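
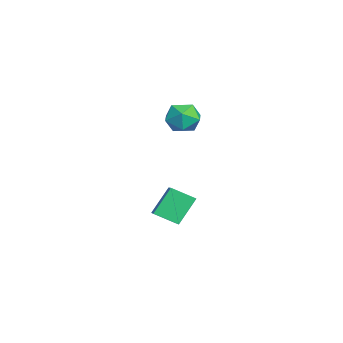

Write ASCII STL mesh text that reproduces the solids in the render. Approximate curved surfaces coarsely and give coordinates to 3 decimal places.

solid 
facet normal 0.101 0.946 -0.307
outer loop
vertex 0.065 -0.342 2.192
vertex -0.573 -0.003 3.027
vertex 0.521 -0.076 3.162
endloop
endfacet
facet normal 0.679 0.561 -0.473
outer loop
vertex 0.065 -0.342 2.192
vertex 0.521 -0.076 3.162
vertex 0.873 -0.966 2.612
endloop
endfacet
facet normal 0.471 0.015 -0.882
outer loop
vertex 0.065 -0.342 2.192
vertex 0.873 -0.966 2.612
vertex -0.002 -1.443 2.137
endloop
endfacet
facet normal -0.237 0.063 -0.970
outer loop
vertex 0.065 -0.342 2.192
vertex -0.002 -1.443 2.137
vertex -0.896 -0.848 2.394
endloop
endfacet
facet normal -0.465 0.638 -0.614
outer loop
vertex 0.065 -0.342 2.192
vertex -0.896 -0.848 2.394
vertex -0.573 -0.003 3.027
endloop
endfacet
facet normal 0.947 0.294 0.131
outer loop
vertex 0.873 -0.966 2.612
vertex 0.521 -0.076 3.162
vertex 0.736 -1.012 3.706
endloop
endfacet
facet normal 0.012 0.916 0.400
outer loop
vertex 0.521 -0.076 3.162
vertex -0.573 -0.003 3.027
vertex -0.158 -0.417 3.963
endloop
endfacet
facet normal -0.904 0.417 -0.096
outer loop
vertex -0.573 -0.003 3.027
vertex -0.896 -0.848 2.394
vertex -1.033 -0.894 3.488
endloop
endfacet
facet normal -0.535 -0.513 -0.672
outer loop
vertex -0.896 -0.848 2.394
vertex -0.002 -1.443 2.137
vertex -0.681 -1.784 2.938
endloop
endfacet
facet normal 0.609 -0.589 -0.531
outer loop
vertex -0.002 -1.443 2.137
vertex 0.873 -0.966 2.612
vertex 0.413 -1.857 3.073
endloop
endfacet
facet normal 0.237 -0.063 0.970
outer loop
vertex -0.225 -1.518 3.908
vertex 0.736 -1.012 3.706
vertex -0.158 -0.417 3.963
endloop
endfacet
facet normal -0.471 -0.015 0.882
outer loop
vertex -0.225 -1.518 3.908
vertex -0.158 -0.417 3.963
vertex -1.033 -0.894 3.488
endloop
endfacet
facet normal -0.679 -0.561 0.473
outer loop
vertex -0.225 -1.518 3.908
vertex -1.033 -0.894 3.488
vertex -0.681 -1.784 2.938
endloop
endfacet
facet normal -0.101 -0.946 0.307
outer loop
vertex -0.225 -1.518 3.908
vertex -0.681 -1.784 2.938
vertex 0.413 -1.857 3.073
endloop
endfacet
facet normal 0.465 -0.638 0.614
outer loop
vertex -0.225 -1.518 3.908
vertex 0.413 -1.857 3.073
vertex 0.736 -1.012 3.706
endloop
endfacet
facet normal 0.535 0.513 0.672
outer loop
vertex -0.158 -0.417 3.963
vertex 0.736 -1.012 3.706
vertex 0.521 -0.076 3.162
endloop
endfacet
facet normal -0.609 0.589 0.531
outer loop
vertex -1.033 -0.894 3.488
vertex -0.158 -0.417 3.963
vertex -0.573 -0.003 3.027
endloop
endfacet
facet normal -0.947 -0.294 -0.131
outer loop
vertex -0.681 -1.784 2.938
vertex -1.033 -0.894 3.488
vertex -0.896 -0.848 2.394
endloop
endfacet
facet normal -0.012 -0.916 -0.400
outer loop
vertex 0.413 -1.857 3.073
vertex -0.681 -1.784 2.938
vertex -0.002 -1.443 2.137
endloop
endfacet
facet normal 0.904 -0.417 0.096
outer loop
vertex 0.736 -1.012 3.706
vertex 0.413 -1.857 3.073
vertex 0.873 -0.966 2.612
endloop
endfacet
facet normal -0.401 0.487 0.776
outer loop
vertex 0.474 -1.566 -1.823
vertex 0.743 -0.257 -2.506
vertex -1.116 -1.642 -2.597
endloop
endfacet
facet normal -0.180 -0.872 0.455
outer loop
vertex -0.343 -2.583 -4.094
vertex 0.474 -1.566 -1.823
vertex -1.116 -1.642 -2.597
endloop
endfacet
facet normal -0.401 0.487 0.776
outer loop
vertex -1.116 -1.642 -2.597
vertex 0.743 -0.257 -2.506
vertex -0.847 -0.334 -3.279
endloop
endfacet
facet normal -0.898 -0.043 -0.437
outer loop
vertex -0.847 -0.334 -3.279
vertex -0.343 -2.583 -4.094
vertex -1.116 -1.642 -2.597
endloop
endfacet
facet normal 0.899 0.043 0.437
outer loop
vertex 0.474 -1.566 -1.823
vertex 1.516 -1.198 -4.003
vertex 0.743 -0.257 -2.506
endloop
endfacet
facet normal -0.179 -0.872 0.455
outer loop
vertex 1.247 -2.506 -3.321
vertex 0.474 -1.566 -1.823
vertex -0.343 -2.583 -4.094
endloop
endfacet
facet normal 0.899 0.043 0.437
outer loop
vertex 1.247 -2.506 -3.321
vertex 1.516 -1.198 -4.003
vertex 0.474 -1.566 -1.823
endloop
endfacet
facet normal 0.179 0.872 -0.456
outer loop
vertex 0.743 -0.257 -2.506
vertex 1.516 -1.198 -4.003
vertex -0.847 -0.334 -3.279
endloop
endfacet
facet normal -0.899 -0.043 -0.437
outer loop
vertex -0.074 -1.274 -4.777
vertex -0.343 -2.583 -4.094
vertex -0.847 -0.334 -3.279
endloop
endfacet
facet normal 0.180 0.872 -0.455
outer loop
vertex -0.847 -0.334 -3.279
vertex 1.516 -1.198 -4.003
vertex -0.074 -1.274 -4.777
endloop
endfacet
facet normal 0.401 -0.487 -0.776
outer loop
vertex -0.074 -1.274 -4.777
vertex 1.247 -2.506 -3.321
vertex -0.343 -2.583 -4.094
endloop
endfacet
facet normal 0.401 -0.487 -0.776
outer loop
vertex 1.516 -1.198 -4.003
vertex 1.247 -2.506 -3.321
vertex -0.074 -1.274 -4.777
endloop
endfacet

endsolid


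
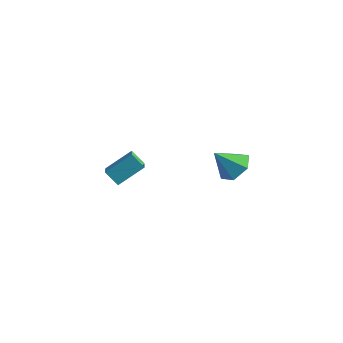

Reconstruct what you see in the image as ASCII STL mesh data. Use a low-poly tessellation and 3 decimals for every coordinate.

solid 
facet normal -0.515 0.722 -0.462
outer loop
vertex -4.621 -2.228 -4.077
vertex -3.756 -0.955 -3.05
vertex -3.83 -2.151 -4.838
endloop
endfacet
facet normal -0.467 -0.688 -0.555
outer loop
vertex -3.264 -2.945 -4.33
vertex -4.621 -2.228 -4.077
vertex -3.83 -2.151 -4.838
endloop
endfacet
facet normal -0.515 0.722 -0.462
outer loop
vertex -3.83 -2.151 -4.838
vertex -3.756 -0.955 -3.05
vertex -2.966 -0.878 -3.811
endloop
endfacet
facet normal 0.719 0.070 -0.692
outer loop
vertex -2.966 -0.878 -3.811
vertex -3.264 -2.945 -4.33
vertex -3.83 -2.151 -4.838
endloop
endfacet
facet normal -0.719 -0.070 0.692
outer loop
vertex -4.621 -2.228 -4.077
vertex -3.19 -1.749 -2.542
vertex -3.756 -0.955 -3.05
endloop
endfacet
facet normal -0.467 -0.689 -0.555
outer loop
vertex -4.054 -3.022 -3.569
vertex -4.621 -2.228 -4.077
vertex -3.264 -2.945 -4.33
endloop
endfacet
facet normal -0.719 -0.070 0.692
outer loop
vertex -4.054 -3.022 -3.569
vertex -3.19 -1.749 -2.542
vertex -4.621 -2.228 -4.077
endloop
endfacet
facet normal 0.467 0.688 0.555
outer loop
vertex -3.756 -0.955 -3.05
vertex -3.19 -1.749 -2.542
vertex -2.966 -0.878 -3.811
endloop
endfacet
facet normal 0.718 0.070 -0.692
outer loop
vertex -2.399 -1.672 -3.303
vertex -3.264 -2.945 -4.33
vertex -2.966 -0.878 -3.811
endloop
endfacet
facet normal 0.467 0.688 0.555
outer loop
vertex -2.966 -0.878 -3.811
vertex -3.19 -1.749 -2.542
vertex -2.399 -1.672 -3.303
endloop
endfacet
facet normal 0.515 -0.722 0.462
outer loop
vertex -2.399 -1.672 -3.303
vertex -4.054 -3.022 -3.569
vertex -3.264 -2.945 -4.33
endloop
endfacet
facet normal 0.515 -0.722 0.462
outer loop
vertex -3.19 -1.749 -2.542
vertex -4.054 -3.022 -3.569
vertex -2.399 -1.672 -3.303
endloop
endfacet
facet normal 0.500 0.432 -0.751
outer loop
vertex 3.803 -1.055 0.247
vertex 3.39 -1.737 -0.42
vertex 2.903 -0.839 -0.228
endloop
endfacet
facet normal -0.273 0.569 0.776
outer loop
vertex 3.803 -1.055 0.247
vertex 2.903 -0.839 -0.228
vertex 2.55 -2.463 0.84
endloop
endfacet
facet normal 0.501 0.432 -0.750
outer loop
vertex 2.903 -0.839 -0.228
vertex 3.39 -1.737 -0.42
vertex 2.491 -1.521 -0.896
endloop
endfacet
facet normal -0.915 0.341 0.216
outer loop
vertex 2.903 -0.839 -0.228
vertex 2.491 -1.521 -0.896
vertex 2.55 -2.463 0.84
endloop
endfacet
facet normal 0.501 0.432 -0.750
outer loop
vertex 2.491 -1.521 -0.896
vertex 3.39 -1.737 -0.42
vertex 2.978 -2.42 -1.088
endloop
endfacet
facet normal -0.878 -0.432 -0.205
outer loop
vertex 2.491 -1.521 -0.896
vertex 2.978 -2.42 -1.088
vertex 2.55 -2.463 0.84
endloop
endfacet
facet normal 0.500 0.432 -0.750
outer loop
vertex 2.978 -2.42 -1.088
vertex 3.39 -1.737 -0.42
vertex 3.877 -2.636 -0.613
endloop
endfacet
facet normal -0.200 -0.978 -0.066
outer loop
vertex 2.978 -2.42 -1.088
vertex 3.877 -2.636 -0.613
vertex 2.55 -2.463 0.84
endloop
endfacet
facet normal 0.500 0.432 -0.751
outer loop
vertex 3.877 -2.636 -0.613
vertex 3.39 -1.737 -0.42
vertex 4.29 -1.953 0.055
endloop
endfacet
facet normal 0.442 -0.749 0.493
outer loop
vertex 3.877 -2.636 -0.613
vertex 4.29 -1.953 0.055
vertex 2.55 -2.463 0.84
endloop
endfacet
facet normal 0.500 0.432 -0.751
outer loop
vertex 4.29 -1.953 0.055
vertex 3.39 -1.737 -0.42
vertex 3.803 -1.055 0.247
endloop
endfacet
facet normal 0.405 0.024 0.914
outer loop
vertex 4.29 -1.953 0.055
vertex 3.803 -1.055 0.247
vertex 2.55 -2.463 0.84
endloop
endfacet

endsolid


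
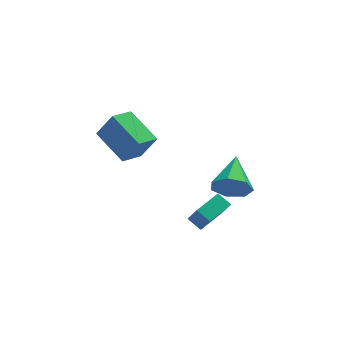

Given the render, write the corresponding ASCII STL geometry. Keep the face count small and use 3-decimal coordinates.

solid 
facet normal -0.286 -0.891 -0.353
outer loop
vertex 2.864 -1.411 -0.773
vertex 2.217 -1.513 0.008
vertex 2.048 -1.096 -0.907
endloop
endfacet
facet normal 0.355 0.622 -0.698
outer loop
vertex 2.864 -1.411 -0.773
vertex 2.048 -1.096 -0.907
vertex 2.803 0.313 0.732
endloop
endfacet
facet normal -0.286 -0.891 -0.353
outer loop
vertex 2.048 -1.096 -0.907
vertex 2.217 -1.513 0.008
vertex 1.359 -1.095 -0.352
endloop
endfacet
facet normal -0.393 0.779 -0.489
outer loop
vertex 2.048 -1.096 -0.907
vertex 1.359 -1.095 -0.352
vertex 2.803 0.313 0.732
endloop
endfacet
facet normal -0.286 -0.891 -0.353
outer loop
vertex 1.359 -1.095 -0.352
vertex 2.217 -1.513 0.008
vertex 1.316 -1.409 0.475
endloop
endfacet
facet normal -0.756 0.624 0.197
outer loop
vertex 1.359 -1.095 -0.352
vertex 1.316 -1.409 0.475
vertex 2.803 0.313 0.732
endloop
endfacet
facet normal -0.286 -0.891 -0.353
outer loop
vertex 1.316 -1.409 0.475
vertex 2.217 -1.513 0.008
vertex 1.951 -1.801 0.95
endloop
endfacet
facet normal -0.462 0.273 0.844
outer loop
vertex 1.316 -1.409 0.475
vertex 1.951 -1.801 0.95
vertex 2.803 0.313 0.732
endloop
endfacet
facet normal -0.287 -0.891 -0.353
outer loop
vertex 1.951 -1.801 0.95
vertex 2.217 -1.513 0.008
vertex 2.786 -1.977 0.716
endloop
endfacet
facet normal 0.268 -0.009 0.963
outer loop
vertex 1.951 -1.801 0.95
vertex 2.786 -1.977 0.716
vertex 2.803 0.313 0.732
endloop
endfacet
facet normal -0.286 -0.891 -0.354
outer loop
vertex 2.786 -1.977 0.716
vertex 2.217 -1.513 0.008
vertex 3.193 -1.803 -0.051
endloop
endfacet
facet normal 0.884 -0.010 0.467
outer loop
vertex 2.786 -1.977 0.716
vertex 3.193 -1.803 -0.051
vertex 2.803 0.313 0.732
endloop
endfacet
facet normal -0.286 -0.891 -0.353
outer loop
vertex 3.193 -1.803 -0.051
vertex 2.217 -1.513 0.008
vertex 2.864 -1.411 -0.773
endloop
endfacet
facet normal 0.923 0.271 -0.273
outer loop
vertex 3.193 -1.803 -0.051
vertex 2.864 -1.411 -0.773
vertex 2.803 0.313 0.732
endloop
endfacet
facet normal -0.474 0.176 -0.863
outer loop
vertex -2.343 1.439 0.21
vertex -3.328 3.074 1.086
vertex -1.352 2.24 -0.171
endloop
endfacet
facet normal 0.469 -0.779 -0.417
outer loop
vertex -0.612 1.966 1.174
vertex -2.343 1.439 0.21
vertex -1.352 2.24 -0.171
endloop
endfacet
facet normal -0.475 0.176 -0.863
outer loop
vertex -1.352 2.24 -0.171
vertex -3.328 3.074 1.086
vertex -2.337 3.875 0.704
endloop
endfacet
facet normal 0.745 0.602 -0.287
outer loop
vertex -2.337 3.875 0.704
vertex -0.612 1.966 1.174
vertex -1.352 2.24 -0.171
endloop
endfacet
facet normal -0.745 -0.602 0.287
outer loop
vertex -2.343 1.439 0.21
vertex -2.588 2.8 2.431
vertex -3.328 3.074 1.086
endloop
endfacet
facet normal 0.469 -0.779 -0.416
outer loop
vertex -1.603 1.165 1.556
vertex -2.343 1.439 0.21
vertex -0.612 1.966 1.174
endloop
endfacet
facet normal -0.745 -0.602 0.287
outer loop
vertex -1.603 1.165 1.556
vertex -2.588 2.8 2.431
vertex -2.343 1.439 0.21
endloop
endfacet
facet normal -0.469 0.779 0.417
outer loop
vertex -3.328 3.074 1.086
vertex -2.588 2.8 2.431
vertex -2.337 3.875 0.704
endloop
endfacet
facet normal 0.745 0.602 -0.287
outer loop
vertex -1.597 3.601 2.05
vertex -0.612 1.966 1.174
vertex -2.337 3.875 0.704
endloop
endfacet
facet normal -0.469 0.779 0.416
outer loop
vertex -2.337 3.875 0.704
vertex -2.588 2.8 2.431
vertex -1.597 3.601 2.05
endloop
endfacet
facet normal 0.475 -0.176 0.862
outer loop
vertex -1.597 3.601 2.05
vertex -1.603 1.165 1.556
vertex -0.612 1.966 1.174
endloop
endfacet
facet normal 0.474 -0.176 0.863
outer loop
vertex -2.588 2.8 2.431
vertex -1.603 1.165 1.556
vertex -1.597 3.601 2.05
endloop
endfacet
facet normal -0.752 -0.649 -0.118
outer loop
vertex 0.28 -3.307 0.199
vertex -0.032 -2.762 -0.812
vertex 0.782 -3.811 -0.228
endloop
endfacet
facet normal 0.263 -0.458 0.849
outer loop
vertex 1.932 -2.818 -0.048
vertex 0.28 -3.307 0.199
vertex 0.782 -3.811 -0.228
endloop
endfacet
facet normal -0.752 -0.649 -0.118
outer loop
vertex 0.782 -3.811 -0.228
vertex -0.032 -2.762 -0.812
vertex 0.47 -3.266 -1.239
endloop
endfacet
facet normal 0.605 -0.608 -0.514
outer loop
vertex 0.47 -3.266 -1.239
vertex 1.932 -2.818 -0.048
vertex 0.782 -3.811 -0.228
endloop
endfacet
facet normal -0.605 0.608 0.514
outer loop
vertex 0.28 -3.307 0.199
vertex 1.118 -1.769 -0.632
vertex -0.032 -2.762 -0.812
endloop
endfacet
facet normal 0.263 -0.458 0.849
outer loop
vertex 1.43 -2.314 0.379
vertex 0.28 -3.307 0.199
vertex 1.932 -2.818 -0.048
endloop
endfacet
facet normal -0.605 0.608 0.514
outer loop
vertex 1.43 -2.314 0.379
vertex 1.118 -1.769 -0.632
vertex 0.28 -3.307 0.199
endloop
endfacet
facet normal -0.263 0.458 -0.849
outer loop
vertex -0.032 -2.762 -0.812
vertex 1.118 -1.769 -0.632
vertex 0.47 -3.266 -1.239
endloop
endfacet
facet normal 0.605 -0.608 -0.514
outer loop
vertex 1.62 -2.273 -1.059
vertex 1.932 -2.818 -0.048
vertex 0.47 -3.266 -1.239
endloop
endfacet
facet normal -0.263 0.458 -0.849
outer loop
vertex 0.47 -3.266 -1.239
vertex 1.118 -1.769 -0.632
vertex 1.62 -2.273 -1.059
endloop
endfacet
facet normal 0.752 0.649 0.118
outer loop
vertex 1.62 -2.273 -1.059
vertex 1.43 -2.314 0.379
vertex 1.932 -2.818 -0.048
endloop
endfacet
facet normal 0.752 0.649 0.118
outer loop
vertex 1.118 -1.769 -0.632
vertex 1.43 -2.314 0.379
vertex 1.62 -2.273 -1.059
endloop
endfacet

endsolid


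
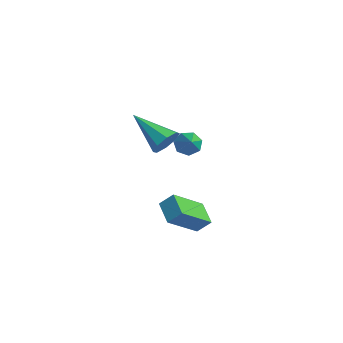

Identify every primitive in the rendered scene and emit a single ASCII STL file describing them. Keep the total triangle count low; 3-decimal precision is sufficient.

solid 
facet normal 0.824 0.331 -0.459
outer loop
vertex -0.857 -1.916 1.826
vertex -1.284 -1.714 1.205
vertex -1.062 -1.356 1.861
endloop
endfacet
facet normal 0.166 -0.001 0.986
outer loop
vertex -0.857 -1.916 1.826
vertex -1.062 -1.356 1.861
vertex -3.056 -2.426 2.195
endloop
endfacet
facet normal 0.824 0.331 -0.460
outer loop
vertex -1.062 -1.356 1.861
vertex -1.284 -1.714 1.205
vertex -1.397 -1.006 1.513
endloop
endfacet
facet normal -0.189 0.596 0.781
outer loop
vertex -1.062 -1.356 1.861
vertex -1.397 -1.006 1.513
vertex -3.056 -2.426 2.195
endloop
endfacet
facet normal 0.824 0.331 -0.460
outer loop
vertex -1.397 -1.006 1.513
vertex -1.284 -1.714 1.205
vertex -1.666 -1.071 0.984
endloop
endfacet
facet normal -0.587 0.784 0.202
outer loop
vertex -1.397 -1.006 1.513
vertex -1.666 -1.071 0.984
vertex -3.056 -2.426 2.195
endloop
endfacet
facet normal 0.823 0.331 -0.461
outer loop
vertex -1.666 -1.071 0.984
vertex -1.284 -1.714 1.205
vertex -1.712 -1.513 0.585
endloop
endfacet
facet normal -0.794 0.451 -0.408
outer loop
vertex -1.666 -1.071 0.984
vertex -1.712 -1.513 0.585
vertex -3.056 -2.426 2.195
endloop
endfacet
facet normal 0.823 0.331 -0.461
outer loop
vertex -1.712 -1.513 0.585
vertex -1.284 -1.714 1.205
vertex -1.507 -2.073 0.549
endloop
endfacet
facet normal -0.690 -0.208 -0.694
outer loop
vertex -1.712 -1.513 0.585
vertex -1.507 -2.073 0.549
vertex -3.056 -2.426 2.195
endloop
endfacet
facet normal 0.824 0.330 -0.461
outer loop
vertex -1.507 -2.073 0.549
vertex -1.284 -1.714 1.205
vertex -1.172 -2.422 0.898
endloop
endfacet
facet normal -0.334 -0.807 -0.487
outer loop
vertex -1.507 -2.073 0.549
vertex -1.172 -2.422 0.898
vertex -3.056 -2.426 2.195
endloop
endfacet
facet normal 0.824 0.330 -0.461
outer loop
vertex -1.172 -2.422 0.898
vertex -1.284 -1.714 1.205
vertex -0.902 -2.357 1.427
endloop
endfacet
facet normal 0.064 -0.994 0.090
outer loop
vertex -1.172 -2.422 0.898
vertex -0.902 -2.357 1.427
vertex -3.056 -2.426 2.195
endloop
endfacet
facet normal 0.824 0.331 -0.459
outer loop
vertex -0.902 -2.357 1.427
vertex -1.284 -1.714 1.205
vertex -0.857 -1.916 1.826
endloop
endfacet
facet normal 0.271 -0.661 0.700
outer loop
vertex -0.902 -2.357 1.427
vertex -0.857 -1.916 1.826
vertex -3.056 -2.426 2.195
endloop
endfacet
facet normal -0.925 0.156 0.345
outer loop
vertex 0.16 -2.839 -1.48
vertex 0.474 -2.312 -0.877
vertex -0.043 -1.298 -2.722
endloop
endfacet
facet normal -0.365 -0.613 -0.701
outer loop
vertex 1.086 -1.488 -3.143
vertex 0.16 -2.839 -1.48
vertex -0.043 -1.298 -2.722
endloop
endfacet
facet normal -0.925 0.157 0.345
outer loop
vertex -0.043 -1.298 -2.722
vertex 0.474 -2.312 -0.877
vertex 0.271 -0.771 -2.12
endloop
endfacet
facet normal -0.103 0.774 -0.624
outer loop
vertex 0.271 -0.771 -2.12
vertex 1.086 -1.488 -3.143
vertex -0.043 -1.298 -2.722
endloop
endfacet
facet normal 0.102 -0.775 0.624
outer loop
vertex 0.16 -2.839 -1.48
vertex 1.603 -2.502 -1.298
vertex 0.474 -2.312 -0.877
endloop
endfacet
facet normal -0.364 -0.613 -0.701
outer loop
vertex 1.289 -3.029 -1.9
vertex 0.16 -2.839 -1.48
vertex 1.086 -1.488 -3.143
endloop
endfacet
facet normal 0.102 -0.774 0.625
outer loop
vertex 1.289 -3.029 -1.9
vertex 1.603 -2.502 -1.298
vertex 0.16 -2.839 -1.48
endloop
endfacet
facet normal 0.365 0.613 0.701
outer loop
vertex 0.474 -2.312 -0.877
vertex 1.603 -2.502 -1.298
vertex 0.271 -0.771 -2.12
endloop
endfacet
facet normal -0.102 0.775 -0.624
outer loop
vertex 1.4 -0.961 -2.54
vertex 1.086 -1.488 -3.143
vertex 0.271 -0.771 -2.12
endloop
endfacet
facet normal 0.364 0.613 0.701
outer loop
vertex 0.271 -0.771 -2.12
vertex 1.603 -2.502 -1.298
vertex 1.4 -0.961 -2.54
endloop
endfacet
facet normal 0.925 -0.156 -0.345
outer loop
vertex 1.4 -0.961 -2.54
vertex 1.289 -3.029 -1.9
vertex 1.086 -1.488 -3.143
endloop
endfacet
facet normal 0.925 -0.157 -0.346
outer loop
vertex 1.603 -2.502 -1.298
vertex 1.289 -3.029 -1.9
vertex 1.4 -0.961 -2.54
endloop
endfacet
facet normal -0.752 0.280 -0.596
outer loop
vertex 2.368 -2.078 2.949
vertex 1.986 -2.434 3.264
vertex 2.128 -1.848 3.36
endloop
endfacet
facet normal 0.738 0.672 0.055
outer loop
vertex 2.368 -2.078 2.949
vertex 2.128 -1.848 3.36
vertex 2.934 -2.786 4.016
endloop
endfacet
facet normal -0.752 0.280 -0.596
outer loop
vertex 2.128 -1.848 3.36
vertex 1.986 -2.434 3.264
vertex 1.78 -2.059 3.7
endloop
endfacet
facet normal 0.248 0.689 0.681
outer loop
vertex 2.128 -1.848 3.36
vertex 1.78 -2.059 3.7
vertex 2.934 -2.786 4.016
endloop
endfacet
facet normal -0.753 0.280 -0.596
outer loop
vertex 1.78 -2.059 3.7
vertex 1.986 -2.434 3.264
vertex 1.588 -2.552 3.711
endloop
endfacet
facet normal -0.203 0.101 0.974
outer loop
vertex 1.78 -2.059 3.7
vertex 1.588 -2.552 3.711
vertex 2.934 -2.786 4.016
endloop
endfacet
facet normal -0.752 0.280 -0.596
outer loop
vertex 1.588 -2.552 3.711
vertex 1.986 -2.434 3.264
vertex 1.695 -2.956 3.386
endloop
endfacet
facet normal -0.274 -0.646 0.713
outer loop
vertex 1.588 -2.552 3.711
vertex 1.695 -2.956 3.386
vertex 2.934 -2.786 4.016
endloop
endfacet
facet normal -0.752 0.280 -0.597
outer loop
vertex 1.695 -2.956 3.386
vertex 1.986 -2.434 3.264
vertex 2.021 -2.967 2.97
endloop
endfacet
facet normal 0.088 -0.992 0.095
outer loop
vertex 1.695 -2.956 3.386
vertex 2.021 -2.967 2.97
vertex 2.934 -2.786 4.016
endloop
endfacet
facet normal -0.752 0.280 -0.597
outer loop
vertex 2.021 -2.967 2.97
vertex 1.986 -2.434 3.264
vertex 2.321 -2.576 2.775
endloop
endfacet
facet normal 0.610 -0.675 -0.415
outer loop
vertex 2.021 -2.967 2.97
vertex 2.321 -2.576 2.775
vertex 2.934 -2.786 4.016
endloop
endfacet
facet normal -0.752 0.279 -0.597
outer loop
vertex 2.321 -2.576 2.775
vertex 1.986 -2.434 3.264
vertex 2.368 -2.078 2.949
endloop
endfacet
facet normal 0.899 0.066 -0.433
outer loop
vertex 2.321 -2.576 2.775
vertex 2.368 -2.078 2.949
vertex 2.934 -2.786 4.016
endloop
endfacet

endsolid


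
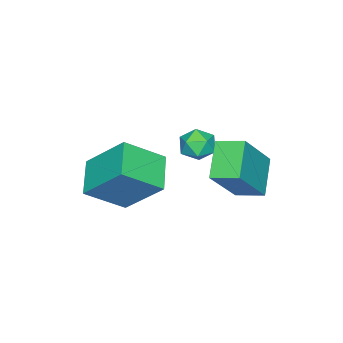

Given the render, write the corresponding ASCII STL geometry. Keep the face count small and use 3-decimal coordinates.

solid 
facet normal -0.651 0.068 -0.756
outer loop
vertex -3.655 -0.522 2.691
vertex -3.818 0.367 2.911
vertex -2.643 -0.129 1.856
endloop
endfacet
facet normal 0.175 -0.955 -0.238
outer loop
vertex -1.342 -0.267 3.369
vertex -3.655 -0.522 2.691
vertex -2.643 -0.129 1.856
endloop
endfacet
facet normal -0.650 0.069 -0.757
outer loop
vertex -2.643 -0.129 1.856
vertex -3.818 0.367 2.911
vertex -2.805 0.759 2.076
endloop
endfacet
facet normal 0.739 0.286 -0.610
outer loop
vertex -2.805 0.759 2.076
vertex -1.342 -0.267 3.369
vertex -2.643 -0.129 1.856
endloop
endfacet
facet normal -0.739 -0.286 0.610
outer loop
vertex -3.655 -0.522 2.691
vertex -2.517 0.229 4.424
vertex -3.818 0.367 2.911
endloop
endfacet
facet normal 0.175 -0.956 -0.237
outer loop
vertex -2.355 -0.659 4.204
vertex -3.655 -0.522 2.691
vertex -1.342 -0.267 3.369
endloop
endfacet
facet normal -0.739 -0.286 0.609
outer loop
vertex -2.355 -0.659 4.204
vertex -2.517 0.229 4.424
vertex -3.655 -0.522 2.691
endloop
endfacet
facet normal -0.174 0.956 0.237
outer loop
vertex -3.818 0.367 2.911
vertex -2.517 0.229 4.424
vertex -2.805 0.759 2.076
endloop
endfacet
facet normal 0.739 0.286 -0.609
outer loop
vertex -1.505 0.622 3.589
vertex -1.342 -0.267 3.369
vertex -2.805 0.759 2.076
endloop
endfacet
facet normal -0.175 0.956 0.237
outer loop
vertex -2.805 0.759 2.076
vertex -2.517 0.229 4.424
vertex -1.505 0.622 3.589
endloop
endfacet
facet normal 0.650 -0.068 0.757
outer loop
vertex -1.505 0.622 3.589
vertex -2.355 -0.659 4.204
vertex -1.342 -0.267 3.369
endloop
endfacet
facet normal 0.651 -0.069 0.756
outer loop
vertex -2.517 0.229 4.424
vertex -2.355 -0.659 4.204
vertex -1.505 0.622 3.589
endloop
endfacet
facet normal -0.798 -0.440 0.412
outer loop
vertex -0.038 -3.574 3.658
vertex -0.088 -2.317 4.903
vertex -0.941 -2.75 2.789
endloop
endfacet
facet normal 0.028 -0.711 -0.703
outer loop
vertex 0.088 -2.183 2.257
vertex -0.038 -3.574 3.658
vertex -0.941 -2.75 2.789
endloop
endfacet
facet normal -0.798 -0.440 0.412
outer loop
vertex -0.941 -2.75 2.789
vertex -0.088 -2.317 4.903
vertex -0.991 -1.493 4.034
endloop
endfacet
facet normal -0.602 0.550 -0.579
outer loop
vertex -0.991 -1.493 4.034
vertex 0.088 -2.183 2.257
vertex -0.941 -2.75 2.789
endloop
endfacet
facet normal 0.602 -0.550 0.579
outer loop
vertex -0.038 -3.574 3.658
vertex 0.941 -1.75 4.371
vertex -0.088 -2.317 4.903
endloop
endfacet
facet normal 0.028 -0.711 -0.703
outer loop
vertex 0.991 -3.007 3.126
vertex -0.038 -3.574 3.658
vertex 0.088 -2.183 2.257
endloop
endfacet
facet normal 0.602 -0.550 0.579
outer loop
vertex 0.991 -3.007 3.126
vertex 0.941 -1.75 4.371
vertex -0.038 -3.574 3.658
endloop
endfacet
facet normal -0.028 0.711 0.703
outer loop
vertex -0.088 -2.317 4.903
vertex 0.941 -1.75 4.371
vertex -0.991 -1.493 4.034
endloop
endfacet
facet normal -0.602 0.550 -0.579
outer loop
vertex 0.038 -0.926 3.502
vertex 0.088 -2.183 2.257
vertex -0.991 -1.493 4.034
endloop
endfacet
facet normal -0.028 0.711 0.703
outer loop
vertex -0.991 -1.493 4.034
vertex 0.941 -1.75 4.371
vertex 0.038 -0.926 3.502
endloop
endfacet
facet normal 0.798 0.440 -0.412
outer loop
vertex 0.038 -0.926 3.502
vertex 0.991 -3.007 3.126
vertex 0.088 -2.183 2.257
endloop
endfacet
facet normal 0.798 0.440 -0.412
outer loop
vertex 0.941 -1.75 4.371
vertex 0.991 -3.007 3.126
vertex 0.038 -0.926 3.502
endloop
endfacet
facet normal -0.275 0.426 0.862
outer loop
vertex -3.071 -1.337 3.545
vertex -3.676 -1.453 3.409
vertex -3.337 -1.879 3.728
endloop
endfacet
facet normal 0.371 0.128 0.920
outer loop
vertex -3.071 -1.337 3.545
vertex -3.337 -1.879 3.728
vertex -2.752 -1.879 3.492
endloop
endfacet
facet normal 0.796 0.426 0.430
outer loop
vertex -3.071 -1.337 3.545
vertex -2.752 -1.879 3.492
vertex -2.729 -1.453 3.027
endloop
endfacet
facet normal 0.412 0.908 0.069
outer loop
vertex -3.071 -1.337 3.545
vertex -2.729 -1.453 3.027
vertex -3.3 -1.19 2.976
endloop
endfacet
facet normal -0.250 0.909 0.335
outer loop
vertex -3.071 -1.337 3.545
vertex -3.3 -1.19 2.976
vertex -3.676 -1.453 3.409
endloop
endfacet
facet normal 0.309 -0.565 0.765
outer loop
vertex -2.752 -1.879 3.492
vertex -3.337 -1.879 3.728
vertex -3.16 -2.33 3.324
endloop
endfacet
facet normal -0.736 -0.083 0.672
outer loop
vertex -3.337 -1.879 3.728
vertex -3.676 -1.453 3.409
vertex -3.731 -2.067 3.273
endloop
endfacet
facet normal -0.695 0.696 -0.181
outer loop
vertex -3.676 -1.453 3.409
vertex -3.3 -1.19 2.976
vertex -3.708 -1.641 2.808
endloop
endfacet
facet normal 0.375 0.696 -0.612
outer loop
vertex -3.3 -1.19 2.976
vertex -2.729 -1.453 3.027
vertex -3.123 -1.641 2.572
endloop
endfacet
facet normal 0.996 -0.083 -0.027
outer loop
vertex -2.729 -1.453 3.027
vertex -2.752 -1.879 3.492
vertex -2.784 -2.067 2.891
endloop
endfacet
facet normal -0.412 -0.908 -0.069
outer loop
vertex -3.389 -2.183 2.755
vertex -3.16 -2.33 3.324
vertex -3.731 -2.067 3.273
endloop
endfacet
facet normal -0.796 -0.426 -0.430
outer loop
vertex -3.389 -2.183 2.755
vertex -3.731 -2.067 3.273
vertex -3.708 -1.641 2.808
endloop
endfacet
facet normal -0.371 -0.128 -0.920
outer loop
vertex -3.389 -2.183 2.755
vertex -3.708 -1.641 2.808
vertex -3.123 -1.641 2.572
endloop
endfacet
facet normal 0.275 -0.426 -0.862
outer loop
vertex -3.389 -2.183 2.755
vertex -3.123 -1.641 2.572
vertex -2.784 -2.067 2.891
endloop
endfacet
facet normal 0.250 -0.909 -0.335
outer loop
vertex -3.389 -2.183 2.755
vertex -2.784 -2.067 2.891
vertex -3.16 -2.33 3.324
endloop
endfacet
facet normal -0.375 -0.696 0.612
outer loop
vertex -3.731 -2.067 3.273
vertex -3.16 -2.33 3.324
vertex -3.337 -1.879 3.728
endloop
endfacet
facet normal -0.996 0.083 0.027
outer loop
vertex -3.708 -1.641 2.808
vertex -3.731 -2.067 3.273
vertex -3.676 -1.453 3.409
endloop
endfacet
facet normal -0.309 0.565 -0.765
outer loop
vertex -3.123 -1.641 2.572
vertex -3.708 -1.641 2.808
vertex -3.3 -1.19 2.976
endloop
endfacet
facet normal 0.736 0.083 -0.672
outer loop
vertex -2.784 -2.067 2.891
vertex -3.123 -1.641 2.572
vertex -2.729 -1.453 3.027
endloop
endfacet
facet normal 0.695 -0.696 0.181
outer loop
vertex -3.16 -2.33 3.324
vertex -2.784 -2.067 2.891
vertex -2.752 -1.879 3.492
endloop
endfacet

endsolid


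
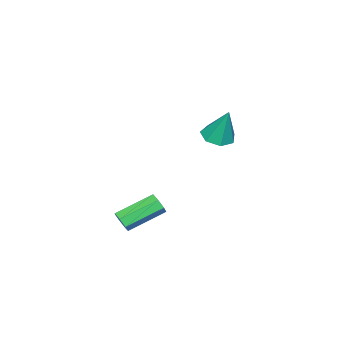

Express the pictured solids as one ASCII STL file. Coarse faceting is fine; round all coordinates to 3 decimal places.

solid 
facet normal -0.074 -0.346 -0.935
outer loop
vertex -2.561 0.902 -0.071
vertex -3.182 0.362 0.178
vertex -3.257 1.167 -0.114
endloop
endfacet
facet normal 0.355 0.935 0.020
outer loop
vertex -2.561 0.902 -0.071
vertex -3.257 1.167 -0.114
vertex -3.038 1.038 2.002
endloop
endfacet
facet normal -0.074 -0.346 -0.935
outer loop
vertex -3.257 1.167 -0.114
vertex -3.182 0.362 0.178
vertex -3.897 0.826 0.063
endloop
endfacet
facet normal -0.446 0.889 0.100
outer loop
vertex -3.257 1.167 -0.114
vertex -3.897 0.826 0.063
vertex -3.038 1.038 2.002
endloop
endfacet
facet normal -0.075 -0.347 -0.935
outer loop
vertex -3.897 0.826 0.063
vertex -3.182 0.362 0.178
vertex -3.998 0.136 0.327
endloop
endfacet
facet normal -0.891 0.270 0.365
outer loop
vertex -3.897 0.826 0.063
vertex -3.998 0.136 0.327
vertex -3.038 1.038 2.002
endloop
endfacet
facet normal -0.075 -0.347 -0.935
outer loop
vertex -3.998 0.136 0.327
vertex -3.182 0.362 0.178
vertex -3.486 -0.384 0.479
endloop
endfacet
facet normal -0.645 -0.455 0.614
outer loop
vertex -3.998 0.136 0.327
vertex -3.486 -0.384 0.479
vertex -3.038 1.038 2.002
endloop
endfacet
facet normal -0.074 -0.347 -0.935
outer loop
vertex -3.486 -0.384 0.479
vertex -3.182 0.362 0.178
vertex -2.744 -0.343 0.405
endloop
endfacet
facet normal 0.107 -0.742 0.662
outer loop
vertex -3.486 -0.384 0.479
vertex -2.744 -0.343 0.405
vertex -3.038 1.038 2.002
endloop
endfacet
facet normal -0.074 -0.347 -0.935
outer loop
vertex -2.744 -0.343 0.405
vertex -3.182 0.362 0.178
vertex -2.332 0.23 0.16
endloop
endfacet
facet normal 0.799 -0.374 0.470
outer loop
vertex -2.744 -0.343 0.405
vertex -2.332 0.23 0.16
vertex -3.038 1.038 2.002
endloop
endfacet
facet normal -0.074 -0.347 -0.935
outer loop
vertex -2.332 0.23 0.16
vertex -3.182 0.362 0.178
vertex -2.561 0.902 -0.071
endloop
endfacet
facet normal 0.909 0.373 0.185
outer loop
vertex -2.332 0.23 0.16
vertex -2.561 0.902 -0.071
vertex -3.038 1.038 2.002
endloop
endfacet
facet normal 0.749 -0.521 -0.409
outer loop
vertex 3.62 -0.5 -2.221
vertex 3.258 -0.683 -2.65
vertex 3.6 -0.202 -2.637
endloop
endfacet
facet normal 0.663 0.623 0.415
outer loop
vertex 3.62 -0.5 -2.221
vertex 3.6 -0.202 -2.637
vertex 2.125 0.545 -1.402
endloop
endfacet
facet normal 0.663 0.623 0.415
outer loop
vertex 2.125 0.545 -1.402
vertex 3.6 -0.202 -2.637
vertex 2.105 0.843 -1.818
endloop
endfacet
facet normal -0.747 0.523 0.411
outer loop
vertex 2.125 0.545 -1.402
vertex 2.105 0.843 -1.818
vertex 1.762 0.363 -1.83
endloop
endfacet
facet normal 0.749 -0.522 -0.409
outer loop
vertex 3.6 -0.202 -2.637
vertex 3.258 -0.683 -2.65
vertex 3.323 -0.266 -3.063
endloop
endfacet
facet normal 0.384 0.843 -0.376
outer loop
vertex 3.6 -0.202 -2.637
vertex 3.323 -0.266 -3.063
vertex 2.105 0.843 -1.818
endloop
endfacet
facet normal 0.382 0.843 -0.377
outer loop
vertex 2.105 0.843 -1.818
vertex 3.323 -0.266 -3.063
vertex 1.827 0.779 -2.243
endloop
endfacet
facet normal -0.747 0.524 0.410
outer loop
vertex 2.105 0.843 -1.818
vertex 1.827 0.779 -2.243
vertex 1.762 0.363 -1.83
endloop
endfacet
facet normal 0.747 -0.523 -0.411
outer loop
vertex 3.323 -0.266 -3.063
vertex 3.258 -0.683 -2.65
vertex 2.996 -0.643 -3.177
endloop
endfacet
facet normal -0.186 0.428 -0.884
outer loop
vertex 3.323 -0.266 -3.063
vertex 2.996 -0.643 -3.177
vertex 1.827 0.779 -2.243
endloop
endfacet
facet normal -0.184 0.429 -0.884
outer loop
vertex 1.827 0.779 -2.243
vertex 2.996 -0.643 -3.177
vertex 1.501 0.402 -2.358
endloop
endfacet
facet normal -0.748 0.523 0.409
outer loop
vertex 1.827 0.779 -2.243
vertex 1.501 0.402 -2.358
vertex 1.762 0.363 -1.83
endloop
endfacet
facet normal 0.747 -0.523 -0.411
outer loop
vertex 2.996 -0.643 -3.177
vertex 3.258 -0.683 -2.65
vertex 2.866 -1.05 -2.895
endloop
endfacet
facet normal -0.614 -0.308 -0.727
outer loop
vertex 2.996 -0.643 -3.177
vertex 2.866 -1.05 -2.895
vertex 1.501 0.402 -2.358
endloop
endfacet
facet normal -0.614 -0.309 -0.726
outer loop
vertex 1.501 0.402 -2.358
vertex 2.866 -1.05 -2.895
vertex 1.371 -0.005 -2.075
endloop
endfacet
facet normal -0.748 0.523 0.408
outer loop
vertex 1.501 0.402 -2.358
vertex 1.371 -0.005 -2.075
vertex 1.762 0.363 -1.83
endloop
endfacet
facet normal 0.747 -0.524 -0.410
outer loop
vertex 2.866 -1.05 -2.895
vertex 3.258 -0.683 -2.65
vertex 3.031 -1.18 -2.428
endloop
endfacet
facet normal -0.581 -0.814 -0.021
outer loop
vertex 2.866 -1.05 -2.895
vertex 3.031 -1.18 -2.428
vertex 1.371 -0.005 -2.075
endloop
endfacet
facet normal -0.581 -0.814 -0.021
outer loop
vertex 1.371 -0.005 -2.075
vertex 3.031 -1.18 -2.428
vertex 1.536 -0.135 -1.608
endloop
endfacet
facet normal -0.748 0.522 0.410
outer loop
vertex 1.371 -0.005 -2.075
vertex 1.536 -0.135 -1.608
vertex 1.762 0.363 -1.83
endloop
endfacet
facet normal 0.747 -0.524 -0.410
outer loop
vertex 3.031 -1.18 -2.428
vertex 3.258 -0.683 -2.65
vertex 3.367 -0.936 -2.128
endloop
endfacet
facet normal -0.111 -0.707 0.699
outer loop
vertex 3.031 -1.18 -2.428
vertex 3.367 -0.936 -2.128
vertex 1.536 -0.135 -1.608
endloop
endfacet
facet normal -0.110 -0.706 0.700
outer loop
vertex 1.536 -0.135 -1.608
vertex 3.367 -0.936 -2.128
vertex 1.872 0.11 -1.308
endloop
endfacet
facet normal -0.747 0.522 0.411
outer loop
vertex 1.536 -0.135 -1.608
vertex 1.872 0.11 -1.308
vertex 1.762 0.363 -1.83
endloop
endfacet
facet normal 0.749 -0.522 -0.409
outer loop
vertex 3.367 -0.936 -2.128
vertex 3.258 -0.683 -2.65
vertex 3.62 -0.5 -2.221
endloop
endfacet
facet normal 0.444 -0.067 0.894
outer loop
vertex 3.367 -0.936 -2.128
vertex 3.62 -0.5 -2.221
vertex 1.872 0.11 -1.308
endloop
endfacet
facet normal 0.444 -0.065 0.894
outer loop
vertex 1.872 0.11 -1.308
vertex 3.62 -0.5 -2.221
vertex 2.125 0.545 -1.402
endloop
endfacet
facet normal -0.747 0.523 0.411
outer loop
vertex 1.872 0.11 -1.308
vertex 2.125 0.545 -1.402
vertex 1.762 0.363 -1.83
endloop
endfacet

endsolid


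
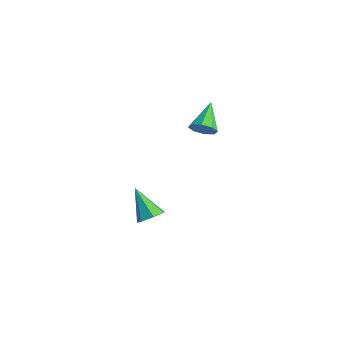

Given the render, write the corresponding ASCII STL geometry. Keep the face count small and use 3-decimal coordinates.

solid 
facet normal 0.696 0.067 -0.715
outer loop
vertex -0.971 -0.283 -3.934
vertex -1.541 -0.072 -4.469
vertex -1.096 0.406 -3.991
endloop
endfacet
facet normal 0.417 0.150 0.896
outer loop
vertex -0.971 -0.283 -3.934
vertex -1.096 0.406 -3.991
vertex -2.939 -0.208 -3.031
endloop
endfacet
facet normal 0.696 0.067 -0.715
outer loop
vertex -1.096 0.406 -3.991
vertex -1.541 -0.072 -4.469
vertex -1.556 0.735 -4.408
endloop
endfacet
facet normal 0.040 0.805 0.591
outer loop
vertex -1.096 0.406 -3.991
vertex -1.556 0.735 -4.408
vertex -2.939 -0.208 -3.031
endloop
endfacet
facet normal 0.695 0.067 -0.716
outer loop
vertex -1.556 0.735 -4.408
vertex -1.541 -0.072 -4.469
vertex -2.006 0.456 -4.871
endloop
endfacet
facet normal -0.546 0.838 0.026
outer loop
vertex -1.556 0.735 -4.408
vertex -2.006 0.456 -4.871
vertex -2.939 -0.208 -3.031
endloop
endfacet
facet normal 0.695 0.067 -0.716
outer loop
vertex -2.006 0.456 -4.871
vertex -1.541 -0.072 -4.469
vertex -2.105 -0.221 -5.031
endloop
endfacet
facet normal -0.900 0.221 -0.377
outer loop
vertex -2.006 0.456 -4.871
vertex -2.105 -0.221 -5.031
vertex -2.939 -0.208 -3.031
endloop
endfacet
facet normal 0.695 0.068 -0.716
outer loop
vertex -2.105 -0.221 -5.031
vertex -1.541 -0.072 -4.469
vertex -1.78 -0.786 -4.769
endloop
endfacet
facet normal -0.754 -0.578 -0.311
outer loop
vertex -2.105 -0.221 -5.031
vertex -1.78 -0.786 -4.769
vertex -2.939 -0.208 -3.031
endloop
endfacet
facet normal 0.696 0.067 -0.715
outer loop
vertex -1.78 -0.786 -4.769
vertex -1.541 -0.072 -4.469
vertex -1.275 -0.814 -4.28
endloop
endfacet
facet normal -0.220 -0.960 0.172
outer loop
vertex -1.78 -0.786 -4.769
vertex -1.275 -0.814 -4.28
vertex -2.939 -0.208 -3.031
endloop
endfacet
facet normal 0.696 0.067 -0.715
outer loop
vertex -1.275 -0.814 -4.28
vertex -1.541 -0.072 -4.469
vertex -0.971 -0.283 -3.934
endloop
endfacet
facet normal 0.302 -0.636 0.710
outer loop
vertex -1.275 -0.814 -4.28
vertex -0.971 -0.283 -3.934
vertex -2.939 -0.208 -3.031
endloop
endfacet
facet normal 0.574 -0.634 -0.519
outer loop
vertex 0.511 2.263 2.984
vertex -0.082 2.087 2.543
vertex 0.47 2.608 2.517
endloop
endfacet
facet normal 0.558 0.690 0.461
outer loop
vertex 0.511 2.263 2.984
vertex 0.47 2.608 2.517
vertex -1.138 3.253 3.497
endloop
endfacet
facet normal 0.574 -0.634 -0.519
outer loop
vertex 0.47 2.608 2.517
vertex -0.082 2.087 2.543
vertex 0.106 2.648 2.066
endloop
endfacet
facet normal 0.289 0.946 -0.149
outer loop
vertex 0.47 2.608 2.517
vertex 0.106 2.648 2.066
vertex -1.138 3.253 3.497
endloop
endfacet
facet normal 0.574 -0.633 -0.519
outer loop
vertex 0.106 2.648 2.066
vertex -0.082 2.087 2.543
vertex -0.369 2.359 1.893
endloop
endfacet
facet normal -0.269 0.780 -0.564
outer loop
vertex 0.106 2.648 2.066
vertex -0.369 2.359 1.893
vertex -1.138 3.253 3.497
endloop
endfacet
facet normal 0.573 -0.635 -0.519
outer loop
vertex -0.369 2.359 1.893
vertex -0.082 2.087 2.543
vertex -0.676 1.911 2.102
endloop
endfacet
facet normal -0.790 0.289 -0.540
outer loop
vertex -0.369 2.359 1.893
vertex -0.676 1.911 2.102
vertex -1.138 3.253 3.497
endloop
endfacet
facet normal 0.573 -0.634 -0.519
outer loop
vertex -0.676 1.911 2.102
vertex -0.082 2.087 2.543
vertex -0.635 1.566 2.568
endloop
endfacet
facet normal -0.967 -0.238 -0.091
outer loop
vertex -0.676 1.911 2.102
vertex -0.635 1.566 2.568
vertex -1.138 3.253 3.497
endloop
endfacet
facet normal 0.574 -0.634 -0.518
outer loop
vertex -0.635 1.566 2.568
vertex -0.082 2.087 2.543
vertex -0.271 1.526 3.02
endloop
endfacet
facet normal -0.698 -0.494 0.519
outer loop
vertex -0.635 1.566 2.568
vertex -0.271 1.526 3.02
vertex -1.138 3.253 3.497
endloop
endfacet
facet normal 0.573 -0.634 -0.519
outer loop
vertex -0.271 1.526 3.02
vertex -0.082 2.087 2.543
vertex 0.204 1.814 3.192
endloop
endfacet
facet normal -0.139 -0.328 0.934
outer loop
vertex -0.271 1.526 3.02
vertex 0.204 1.814 3.192
vertex -1.138 3.253 3.497
endloop
endfacet
facet normal 0.574 -0.633 -0.519
outer loop
vertex 0.204 1.814 3.192
vertex -0.082 2.087 2.543
vertex 0.511 2.263 2.984
endloop
endfacet
facet normal 0.380 0.162 0.911
outer loop
vertex 0.204 1.814 3.192
vertex 0.511 2.263 2.984
vertex -1.138 3.253 3.497
endloop
endfacet

endsolid


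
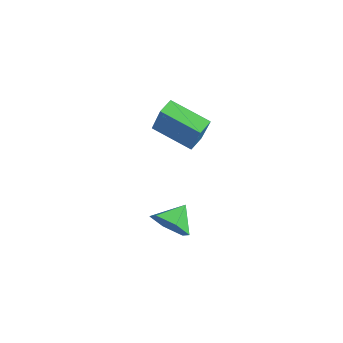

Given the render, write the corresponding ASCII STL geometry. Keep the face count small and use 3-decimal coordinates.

solid 
facet normal -0.491 0.812 0.316
outer loop
vertex -3.488 -3.354 3.901
vertex -2.017 -2.147 3.085
vertex -4.516 -3.291 2.14
endloop
endfacet
facet normal -0.710 -0.583 0.394
outer loop
vertex -4.103 -3.973 1.875
vertex -3.488 -3.354 3.901
vertex -4.516 -3.291 2.14
endloop
endfacet
facet normal -0.491 0.812 0.315
outer loop
vertex -4.516 -3.291 2.14
vertex -2.017 -2.147 3.085
vertex -3.044 -2.084 1.324
endloop
endfacet
facet normal -0.504 0.030 -0.863
outer loop
vertex -3.044 -2.084 1.324
vertex -4.103 -3.973 1.875
vertex -4.516 -3.291 2.14
endloop
endfacet
facet normal 0.504 -0.030 0.863
outer loop
vertex -3.488 -3.354 3.901
vertex -1.604 -2.829 2.82
vertex -2.017 -2.147 3.085
endloop
endfacet
facet normal -0.711 -0.583 0.394
outer loop
vertex -3.076 -4.036 3.636
vertex -3.488 -3.354 3.901
vertex -4.103 -3.973 1.875
endloop
endfacet
facet normal 0.504 -0.031 0.863
outer loop
vertex -3.076 -4.036 3.636
vertex -1.604 -2.829 2.82
vertex -3.488 -3.354 3.901
endloop
endfacet
facet normal 0.711 0.583 -0.394
outer loop
vertex -2.017 -2.147 3.085
vertex -1.604 -2.829 2.82
vertex -3.044 -2.084 1.324
endloop
endfacet
facet normal -0.504 0.031 -0.863
outer loop
vertex -2.632 -2.766 1.059
vertex -4.103 -3.973 1.875
vertex -3.044 -2.084 1.324
endloop
endfacet
facet normal 0.711 0.583 -0.394
outer loop
vertex -3.044 -2.084 1.324
vertex -1.604 -2.829 2.82
vertex -2.632 -2.766 1.059
endloop
endfacet
facet normal 0.491 -0.812 -0.315
outer loop
vertex -2.632 -2.766 1.059
vertex -3.076 -4.036 3.636
vertex -4.103 -3.973 1.875
endloop
endfacet
facet normal 0.491 -0.812 -0.316
outer loop
vertex -1.604 -2.829 2.82
vertex -3.076 -4.036 3.636
vertex -2.632 -2.766 1.059
endloop
endfacet
facet normal 0.369 -0.760 -0.535
outer loop
vertex -0.471 -4.505 -1.89
vertex -1.284 -4.445 -2.536
vertex -0.425 -3.892 -2.729
endloop
endfacet
facet normal 0.561 0.653 0.508
outer loop
vertex -0.471 -4.505 -1.89
vertex -0.425 -3.892 -2.729
vertex -1.776 -3.435 -1.824
endloop
endfacet
facet normal 0.369 -0.760 -0.534
outer loop
vertex -0.425 -3.892 -2.729
vertex -1.284 -4.445 -2.536
vertex -1.238 -3.833 -3.375
endloop
endfacet
facet normal 0.209 0.962 -0.175
outer loop
vertex -0.425 -3.892 -2.729
vertex -1.238 -3.833 -3.375
vertex -1.776 -3.435 -1.824
endloop
endfacet
facet normal 0.369 -0.760 -0.534
outer loop
vertex -1.238 -3.833 -3.375
vertex -1.284 -4.445 -2.536
vertex -2.097 -4.386 -3.181
endloop
endfacet
facet normal -0.560 0.735 -0.383
outer loop
vertex -1.238 -3.833 -3.375
vertex -2.097 -4.386 -3.181
vertex -1.776 -3.435 -1.824
endloop
endfacet
facet normal 0.369 -0.760 -0.535
outer loop
vertex -2.097 -4.386 -3.181
vertex -1.284 -4.445 -2.536
vertex -2.144 -4.999 -2.342
endloop
endfacet
facet normal -0.976 0.199 0.091
outer loop
vertex -2.097 -4.386 -3.181
vertex -2.144 -4.999 -2.342
vertex -1.776 -3.435 -1.824
endloop
endfacet
facet normal 0.369 -0.760 -0.535
outer loop
vertex -2.144 -4.999 -2.342
vertex -1.284 -4.445 -2.536
vertex -1.331 -5.058 -1.697
endloop
endfacet
facet normal -0.623 -0.110 0.775
outer loop
vertex -2.144 -4.999 -2.342
vertex -1.331 -5.058 -1.697
vertex -1.776 -3.435 -1.824
endloop
endfacet
facet normal 0.369 -0.760 -0.535
outer loop
vertex -1.331 -5.058 -1.697
vertex -1.284 -4.445 -2.536
vertex -0.471 -4.505 -1.89
endloop
endfacet
facet normal 0.145 0.117 0.982
outer loop
vertex -1.331 -5.058 -1.697
vertex -0.471 -4.505 -1.89
vertex -1.776 -3.435 -1.824
endloop
endfacet

endsolid


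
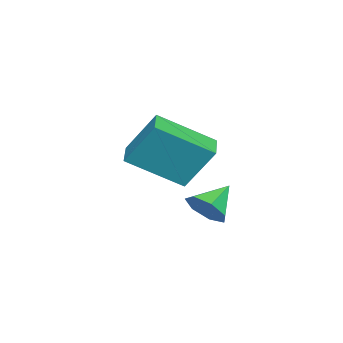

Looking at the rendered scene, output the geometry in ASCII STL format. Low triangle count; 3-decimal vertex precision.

solid 
facet normal -0.942 -0.280 0.183
outer loop
vertex -1.789 -2.736 0.037
vertex -2.461 -1.156 -1.007
vertex -1.786 -3.662 -1.365
endloop
endfacet
facet normal 0.335 -0.786 0.520
outer loop
vertex -0.919 -3.404 -1.533
vertex -1.789 -2.736 0.037
vertex -1.786 -3.662 -1.365
endloop
endfacet
facet normal -0.942 -0.280 0.183
outer loop
vertex -1.786 -3.662 -1.365
vertex -2.461 -1.156 -1.007
vertex -2.458 -2.082 -2.409
endloop
endfacet
facet normal 0.002 -0.551 -0.835
outer loop
vertex -2.458 -2.082 -2.409
vertex -0.919 -3.404 -1.533
vertex -1.786 -3.662 -1.365
endloop
endfacet
facet normal -0.002 0.551 0.835
outer loop
vertex -1.789 -2.736 0.037
vertex -1.594 -0.898 -1.175
vertex -2.461 -1.156 -1.007
endloop
endfacet
facet normal 0.335 -0.786 0.520
outer loop
vertex -0.922 -2.478 -0.131
vertex -1.789 -2.736 0.037
vertex -0.919 -3.404 -1.533
endloop
endfacet
facet normal -0.002 0.551 0.835
outer loop
vertex -0.922 -2.478 -0.131
vertex -1.594 -0.898 -1.175
vertex -1.789 -2.736 0.037
endloop
endfacet
facet normal -0.335 0.786 -0.520
outer loop
vertex -2.461 -1.156 -1.007
vertex -1.594 -0.898 -1.175
vertex -2.458 -2.082 -2.409
endloop
endfacet
facet normal 0.002 -0.551 -0.835
outer loop
vertex -1.591 -1.824 -2.577
vertex -0.919 -3.404 -1.533
vertex -2.458 -2.082 -2.409
endloop
endfacet
facet normal -0.335 0.786 -0.520
outer loop
vertex -2.458 -2.082 -2.409
vertex -1.594 -0.898 -1.175
vertex -1.591 -1.824 -2.577
endloop
endfacet
facet normal 0.942 0.280 -0.183
outer loop
vertex -1.591 -1.824 -2.577
vertex -0.922 -2.478 -0.131
vertex -0.919 -3.404 -1.533
endloop
endfacet
facet normal 0.942 0.280 -0.183
outer loop
vertex -1.594 -0.898 -1.175
vertex -0.922 -2.478 -0.131
vertex -1.591 -1.824 -2.577
endloop
endfacet
facet normal 0.749 -0.356 -0.559
outer loop
vertex 1.971 -0.381 -1.415
vertex 1.678 -0.134 -1.965
vertex 2.122 0.162 -1.559
endloop
endfacet
facet normal 0.171 0.208 0.963
outer loop
vertex 1.971 -0.381 -1.415
vertex 2.122 0.162 -1.559
vertex 0.862 0.254 -1.355
endloop
endfacet
facet normal 0.749 -0.357 -0.559
outer loop
vertex 2.122 0.162 -1.559
vertex 1.678 -0.134 -1.965
vertex 1.938 0.481 -2.009
endloop
endfacet
facet normal 0.147 0.834 0.531
outer loop
vertex 2.122 0.162 -1.559
vertex 1.938 0.481 -2.009
vertex 0.862 0.254 -1.355
endloop
endfacet
facet normal 0.748 -0.356 -0.559
outer loop
vertex 1.938 0.481 -2.009
vertex 1.678 -0.134 -1.965
vertex 1.559 0.338 -2.425
endloop
endfacet
facet normal -0.260 0.961 -0.094
outer loop
vertex 1.938 0.481 -2.009
vertex 1.559 0.338 -2.425
vertex 0.862 0.254 -1.355
endloop
endfacet
facet normal 0.749 -0.356 -0.559
outer loop
vertex 1.559 0.338 -2.425
vertex 1.678 -0.134 -1.965
vertex 1.269 -0.162 -2.495
endloop
endfacet
facet normal -0.745 0.495 -0.447
outer loop
vertex 1.559 0.338 -2.425
vertex 1.269 -0.162 -2.495
vertex 0.862 0.254 -1.355
endloop
endfacet
facet normal 0.748 -0.357 -0.559
outer loop
vertex 1.269 -0.162 -2.495
vertex 1.678 -0.134 -1.965
vertex 1.287 -0.64 -2.165
endloop
endfacet
facet normal -0.942 -0.214 -0.258
outer loop
vertex 1.269 -0.162 -2.495
vertex 1.287 -0.64 -2.165
vertex 0.862 0.254 -1.355
endloop
endfacet
facet normal 0.748 -0.357 -0.559
outer loop
vertex 1.287 -0.64 -2.165
vertex 1.678 -0.134 -1.965
vertex 1.599 -0.738 -1.685
endloop
endfacet
facet normal -0.703 -0.631 0.328
outer loop
vertex 1.287 -0.64 -2.165
vertex 1.599 -0.738 -1.685
vertex 0.862 0.254 -1.355
endloop
endfacet
facet normal 0.748 -0.357 -0.559
outer loop
vertex 1.599 -0.738 -1.685
vertex 1.678 -0.134 -1.965
vertex 1.971 -0.381 -1.415
endloop
endfacet
facet normal -0.207 -0.444 0.872
outer loop
vertex 1.599 -0.738 -1.685
vertex 1.971 -0.381 -1.415
vertex 0.862 0.254 -1.355
endloop
endfacet

endsolid


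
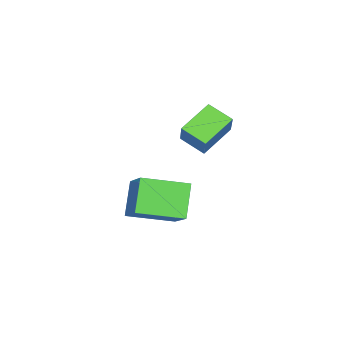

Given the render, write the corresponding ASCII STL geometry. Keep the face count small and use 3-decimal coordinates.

solid 
facet normal -0.553 -0.255 -0.793
outer loop
vertex -1.632 0.831 -0.754
vertex -3.116 1.488 0.07
vertex -1.405 2.025 -1.296
endloop
endfacet
facet normal 0.815 -0.361 -0.453
outer loop
vertex -0.564 2.412 -0.09
vertex -1.632 0.831 -0.754
vertex -1.405 2.025 -1.296
endloop
endfacet
facet normal -0.553 -0.255 -0.793
outer loop
vertex -1.405 2.025 -1.296
vertex -3.116 1.488 0.07
vertex -2.889 2.681 -0.472
endloop
endfacet
facet normal 0.171 0.897 -0.407
outer loop
vertex -2.889 2.681 -0.472
vertex -0.564 2.412 -0.09
vertex -1.405 2.025 -1.296
endloop
endfacet
facet normal -0.171 -0.897 0.407
outer loop
vertex -1.632 0.831 -0.754
vertex -2.275 1.875 1.276
vertex -3.116 1.488 0.07
endloop
endfacet
facet normal 0.815 -0.361 -0.453
outer loop
vertex -0.791 1.219 0.452
vertex -1.632 0.831 -0.754
vertex -0.564 2.412 -0.09
endloop
endfacet
facet normal -0.170 -0.897 0.407
outer loop
vertex -0.791 1.219 0.452
vertex -2.275 1.875 1.276
vertex -1.632 0.831 -0.754
endloop
endfacet
facet normal -0.815 0.361 0.453
outer loop
vertex -3.116 1.488 0.07
vertex -2.275 1.875 1.276
vertex -2.889 2.681 -0.472
endloop
endfacet
facet normal 0.171 0.897 -0.408
outer loop
vertex -2.048 3.069 0.734
vertex -0.564 2.412 -0.09
vertex -2.889 2.681 -0.472
endloop
endfacet
facet normal -0.816 0.361 0.453
outer loop
vertex -2.889 2.681 -0.472
vertex -2.275 1.875 1.276
vertex -2.048 3.069 0.734
endloop
endfacet
facet normal 0.553 0.255 0.793
outer loop
vertex -2.048 3.069 0.734
vertex -0.791 1.219 0.452
vertex -0.564 2.412 -0.09
endloop
endfacet
facet normal 0.553 0.255 0.793
outer loop
vertex -2.275 1.875 1.276
vertex -0.791 1.219 0.452
vertex -2.048 3.069 0.734
endloop
endfacet
facet normal -0.646 -0.137 0.751
outer loop
vertex 2.776 0.845 -0.56
vertex 1.783 2.692 -1.076
vertex 1.575 -0.14 -1.772
endloop
endfacet
facet normal 0.460 -0.855 0.239
outer loop
vertex 2.737 0.108 -3.124
vertex 2.776 0.845 -0.56
vertex 1.575 -0.14 -1.772
endloop
endfacet
facet normal -0.646 -0.137 0.751
outer loop
vertex 1.575 -0.14 -1.772
vertex 1.783 2.692 -1.076
vertex 0.582 1.708 -2.288
endloop
endfacet
facet normal -0.610 -0.499 -0.616
outer loop
vertex 0.582 1.708 -2.288
vertex 2.737 0.108 -3.124
vertex 1.575 -0.14 -1.772
endloop
endfacet
facet normal 0.610 0.500 0.616
outer loop
vertex 2.776 0.845 -0.56
vertex 2.945 2.94 -2.428
vertex 1.783 2.692 -1.076
endloop
endfacet
facet normal 0.460 -0.855 0.239
outer loop
vertex 3.938 1.092 -1.912
vertex 2.776 0.845 -0.56
vertex 2.737 0.108 -3.124
endloop
endfacet
facet normal 0.610 0.499 0.615
outer loop
vertex 3.938 1.092 -1.912
vertex 2.945 2.94 -2.428
vertex 2.776 0.845 -0.56
endloop
endfacet
facet normal -0.460 0.855 -0.239
outer loop
vertex 1.783 2.692 -1.076
vertex 2.945 2.94 -2.428
vertex 0.582 1.708 -2.288
endloop
endfacet
facet normal -0.610 -0.500 -0.615
outer loop
vertex 1.744 1.955 -3.64
vertex 2.737 0.108 -3.124
vertex 0.582 1.708 -2.288
endloop
endfacet
facet normal -0.460 0.855 -0.239
outer loop
vertex 0.582 1.708 -2.288
vertex 2.945 2.94 -2.428
vertex 1.744 1.955 -3.64
endloop
endfacet
facet normal 0.646 0.137 -0.751
outer loop
vertex 1.744 1.955 -3.64
vertex 3.938 1.092 -1.912
vertex 2.737 0.108 -3.124
endloop
endfacet
facet normal 0.646 0.137 -0.751
outer loop
vertex 2.945 2.94 -2.428
vertex 3.938 1.092 -1.912
vertex 1.744 1.955 -3.64
endloop
endfacet

endsolid


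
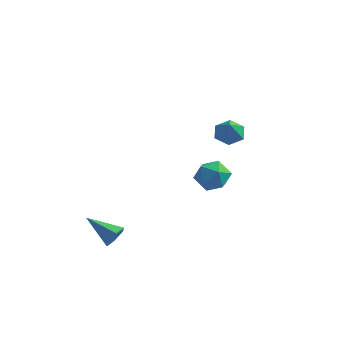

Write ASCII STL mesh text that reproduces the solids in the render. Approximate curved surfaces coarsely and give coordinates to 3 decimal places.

solid 
facet normal 0.895 -0.124 -0.428
outer loop
vertex -1.626 -3.856 -3.356
vertex -1.856 -3.489 -3.943
vertex -1.542 -3.132 -3.39
endloop
endfacet
facet normal 0.131 0.031 0.991
outer loop
vertex -1.626 -3.856 -3.356
vertex -1.542 -3.132 -3.39
vertex -3.584 -3.251 -3.117
endloop
endfacet
facet normal 0.895 -0.123 -0.429
outer loop
vertex -1.542 -3.132 -3.39
vertex -1.856 -3.489 -3.943
vertex -1.773 -2.764 -3.977
endloop
endfacet
facet normal 0.021 0.851 0.525
outer loop
vertex -1.542 -3.132 -3.39
vertex -1.773 -2.764 -3.977
vertex -3.584 -3.251 -3.117
endloop
endfacet
facet normal 0.895 -0.123 -0.428
outer loop
vertex -1.773 -2.764 -3.977
vertex -1.856 -3.489 -3.943
vertex -2.087 -3.122 -4.531
endloop
endfacet
facet normal -0.389 0.858 -0.334
outer loop
vertex -1.773 -2.764 -3.977
vertex -2.087 -3.122 -4.531
vertex -3.584 -3.251 -3.117
endloop
endfacet
facet normal 0.895 -0.123 -0.428
outer loop
vertex -2.087 -3.122 -4.531
vertex -1.856 -3.489 -3.943
vertex -2.17 -3.846 -4.497
endloop
endfacet
facet normal -0.688 0.045 -0.724
outer loop
vertex -2.087 -3.122 -4.531
vertex -2.17 -3.846 -4.497
vertex -3.584 -3.251 -3.117
endloop
endfacet
facet normal 0.895 -0.123 -0.428
outer loop
vertex -2.17 -3.846 -4.497
vertex -1.856 -3.489 -3.943
vertex -1.94 -4.213 -3.91
endloop
endfacet
facet normal -0.578 -0.775 -0.258
outer loop
vertex -2.17 -3.846 -4.497
vertex -1.94 -4.213 -3.91
vertex -3.584 -3.251 -3.117
endloop
endfacet
facet normal 0.895 -0.123 -0.428
outer loop
vertex -1.94 -4.213 -3.91
vertex -1.856 -3.489 -3.943
vertex -1.626 -3.856 -3.356
endloop
endfacet
facet normal -0.169 -0.782 0.600
outer loop
vertex -1.94 -4.213 -3.91
vertex -1.626 -3.856 -3.356
vertex -3.584 -3.251 -3.117
endloop
endfacet
facet normal -0.486 0.297 0.822
outer loop
vertex 0.024 3.533 -2.35
vertex 0.274 2.598 -1.864
vertex 0.94 3.448 -1.778
endloop
endfacet
facet normal -0.215 0.856 0.471
outer loop
vertex 0.024 3.533 -2.35
vertex 0.94 3.448 -1.778
vertex 0.94 3.97 -2.727
endloop
endfacet
facet normal -0.485 0.853 -0.190
outer loop
vertex 0.024 3.533 -2.35
vertex 0.94 3.97 -2.727
vertex 0.275 3.442 -3.399
endloop
endfacet
facet normal -0.923 0.294 -0.246
outer loop
vertex 0.024 3.533 -2.35
vertex 0.275 3.442 -3.399
vertex -0.137 2.595 -2.866
endloop
endfacet
facet normal -0.924 -0.050 0.379
outer loop
vertex 0.024 3.533 -2.35
vertex -0.137 2.595 -2.866
vertex 0.274 2.598 -1.864
endloop
endfacet
facet normal 0.491 0.763 0.420
outer loop
vertex 0.94 3.97 -2.727
vertex 0.94 3.448 -1.778
vertex 1.757 3.305 -2.474
endloop
endfacet
facet normal 0.053 -0.141 0.989
outer loop
vertex 0.94 3.448 -1.778
vertex 0.274 2.598 -1.864
vertex 1.345 2.458 -1.941
endloop
endfacet
facet normal -0.657 -0.704 0.271
outer loop
vertex 0.274 2.598 -1.864
vertex -0.137 2.595 -2.866
vertex 0.68 1.93 -2.613
endloop
endfacet
facet normal -0.656 -0.147 -0.740
outer loop
vertex -0.137 2.595 -2.866
vertex 0.275 3.442 -3.399
vertex 0.68 2.452 -3.562
endloop
endfacet
facet normal 0.053 0.759 -0.649
outer loop
vertex 0.275 3.442 -3.399
vertex 0.94 3.97 -2.727
vertex 1.346 3.302 -3.476
endloop
endfacet
facet normal 0.923 -0.294 0.246
outer loop
vertex 1.596 2.367 -2.99
vertex 1.757 3.305 -2.474
vertex 1.345 2.458 -1.941
endloop
endfacet
facet normal 0.485 -0.853 0.190
outer loop
vertex 1.596 2.367 -2.99
vertex 1.345 2.458 -1.941
vertex 0.68 1.93 -2.613
endloop
endfacet
facet normal 0.215 -0.856 -0.471
outer loop
vertex 1.596 2.367 -2.99
vertex 0.68 1.93 -2.613
vertex 0.68 2.452 -3.562
endloop
endfacet
facet normal 0.486 -0.297 -0.822
outer loop
vertex 1.596 2.367 -2.99
vertex 0.68 2.452 -3.562
vertex 1.346 3.302 -3.476
endloop
endfacet
facet normal 0.924 0.050 -0.379
outer loop
vertex 1.596 2.367 -2.99
vertex 1.346 3.302 -3.476
vertex 1.757 3.305 -2.474
endloop
endfacet
facet normal 0.656 0.147 0.740
outer loop
vertex 1.345 2.458 -1.941
vertex 1.757 3.305 -2.474
vertex 0.94 3.448 -1.778
endloop
endfacet
facet normal -0.053 -0.759 0.649
outer loop
vertex 0.68 1.93 -2.613
vertex 1.345 2.458 -1.941
vertex 0.274 2.598 -1.864
endloop
endfacet
facet normal -0.491 -0.763 -0.420
outer loop
vertex 0.68 2.452 -3.562
vertex 0.68 1.93 -2.613
vertex -0.137 2.595 -2.866
endloop
endfacet
facet normal -0.053 0.141 -0.989
outer loop
vertex 1.346 3.302 -3.476
vertex 0.68 2.452 -3.562
vertex 0.275 3.442 -3.399
endloop
endfacet
facet normal 0.657 0.704 -0.271
outer loop
vertex 1.757 3.305 -2.474
vertex 1.346 3.302 -3.476
vertex 0.94 3.97 -2.727
endloop
endfacet
facet normal -0.203 0.523 -0.828
outer loop
vertex 3.418 0.574 3.182
vertex 2.853 0.007 2.962
vertex 2.629 0.657 3.428
endloop
endfacet
facet normal 0.307 0.473 0.826
outer loop
vertex 3.418 0.574 3.182
vertex 2.629 0.657 3.428
vertex 3.107 -0.647 3.998
endloop
endfacet
facet normal -0.204 0.523 -0.828
outer loop
vertex 2.629 0.657 3.428
vertex 2.853 0.007 2.962
vertex 2.065 0.089 3.208
endloop
endfacet
facet normal -0.510 0.181 0.841
outer loop
vertex 2.629 0.657 3.428
vertex 2.065 0.089 3.208
vertex 3.107 -0.647 3.998
endloop
endfacet
facet normal -0.204 0.522 -0.828
outer loop
vertex 2.065 0.089 3.208
vertex 2.853 0.007 2.962
vertex 2.289 -0.561 2.743
endloop
endfacet
facet normal -0.715 -0.553 0.428
outer loop
vertex 2.065 0.089 3.208
vertex 2.289 -0.561 2.743
vertex 3.107 -0.647 3.998
endloop
endfacet
facet normal -0.204 0.522 -0.828
outer loop
vertex 2.289 -0.561 2.743
vertex 2.853 0.007 2.962
vertex 3.077 -0.643 2.497
endloop
endfacet
facet normal -0.104 -0.995 -0.001
outer loop
vertex 2.289 -0.561 2.743
vertex 3.077 -0.643 2.497
vertex 3.107 -0.647 3.998
endloop
endfacet
facet normal -0.202 0.523 -0.828
outer loop
vertex 3.077 -0.643 2.497
vertex 2.853 0.007 2.962
vertex 3.642 -0.076 2.717
endloop
endfacet
facet normal 0.711 -0.703 -0.016
outer loop
vertex 3.077 -0.643 2.497
vertex 3.642 -0.076 2.717
vertex 3.107 -0.647 3.998
endloop
endfacet
facet normal -0.202 0.523 -0.828
outer loop
vertex 3.642 -0.076 2.717
vertex 2.853 0.007 2.962
vertex 3.418 0.574 3.182
endloop
endfacet
facet normal 0.917 0.032 0.397
outer loop
vertex 3.642 -0.076 2.717
vertex 3.418 0.574 3.182
vertex 3.107 -0.647 3.998
endloop
endfacet

endsolid


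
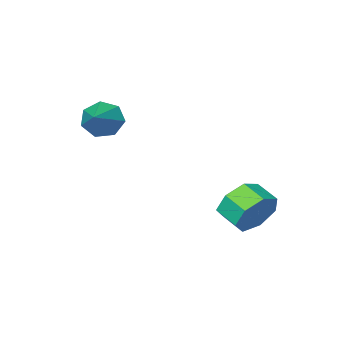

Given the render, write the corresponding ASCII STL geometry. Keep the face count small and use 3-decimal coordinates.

solid 
facet normal -0.057 0.939 -0.340
outer loop
vertex -2.294 3.447 -2.08
vertex -2.72 3.732 -1.222
vertex -1.748 3.706 -1.456
endloop
endfacet
facet normal 0.776 -0.172 -0.607
outer loop
vertex -2.294 3.447 -2.08
vertex -1.748 3.706 -1.456
vertex -2.233 2.443 -1.717
endloop
endfacet
facet normal 0.776 -0.173 -0.606
outer loop
vertex -2.233 2.443 -1.717
vertex -1.748 3.706 -1.456
vertex -1.688 2.701 -1.093
endloop
endfacet
facet normal 0.056 -0.939 0.339
outer loop
vertex -2.233 2.443 -1.717
vertex -1.688 2.701 -1.093
vertex -2.66 2.728 -0.858
endloop
endfacet
facet normal -0.057 0.939 -0.340
outer loop
vertex -1.748 3.706 -1.456
vertex -2.72 3.732 -1.222
vertex -1.935 3.984 -0.656
endloop
endfacet
facet normal 0.975 0.125 0.184
outer loop
vertex -1.748 3.706 -1.456
vertex -1.935 3.984 -0.656
vertex -1.688 2.701 -1.093
endloop
endfacet
facet normal 0.975 0.125 0.184
outer loop
vertex -1.688 2.701 -1.093
vertex -1.935 3.984 -0.656
vertex -1.875 2.98 -0.292
endloop
endfacet
facet normal 0.056 -0.939 0.340
outer loop
vertex -1.688 2.701 -1.093
vertex -1.875 2.98 -0.292
vertex -2.66 2.728 -0.858
endloop
endfacet
facet normal -0.056 0.939 -0.340
outer loop
vertex -1.935 3.984 -0.656
vertex -2.72 3.732 -1.222
vertex -2.713 4.073 -0.282
endloop
endfacet
facet normal 0.439 0.329 0.836
outer loop
vertex -1.935 3.984 -0.656
vertex -2.713 4.073 -0.282
vertex -1.875 2.98 -0.292
endloop
endfacet
facet normal 0.439 0.329 0.836
outer loop
vertex -1.875 2.98 -0.292
vertex -2.713 4.073 -0.282
vertex -2.653 3.068 0.082
endloop
endfacet
facet normal 0.057 -0.939 0.339
outer loop
vertex -1.875 2.98 -0.292
vertex -2.653 3.068 0.082
vertex -2.66 2.728 -0.858
endloop
endfacet
facet normal -0.057 0.939 -0.340
outer loop
vertex -2.713 4.073 -0.282
vertex -2.72 3.732 -1.222
vertex -3.496 3.905 -0.615
endloop
endfacet
facet normal -0.426 0.285 0.858
outer loop
vertex -2.713 4.073 -0.282
vertex -3.496 3.905 -0.615
vertex -2.653 3.068 0.082
endloop
endfacet
facet normal -0.427 0.285 0.858
outer loop
vertex -2.653 3.068 0.082
vertex -3.496 3.905 -0.615
vertex -3.436 2.901 -0.252
endloop
endfacet
facet normal 0.056 -0.939 0.339
outer loop
vertex -2.653 3.068 0.082
vertex -3.436 2.901 -0.252
vertex -2.66 2.728 -0.858
endloop
endfacet
facet normal -0.056 0.939 -0.340
outer loop
vertex -3.496 3.905 -0.615
vertex -2.72 3.732 -1.222
vertex -3.695 3.607 -1.406
endloop
endfacet
facet normal -0.972 0.027 0.234
outer loop
vertex -3.496 3.905 -0.615
vertex -3.695 3.607 -1.406
vertex -3.436 2.901 -0.252
endloop
endfacet
facet normal -0.972 0.027 0.235
outer loop
vertex -3.436 2.901 -0.252
vertex -3.695 3.607 -1.406
vertex -3.635 2.603 -1.042
endloop
endfacet
facet normal 0.056 -0.939 0.340
outer loop
vertex -3.436 2.901 -0.252
vertex -3.635 2.603 -1.042
vertex -2.66 2.728 -0.858
endloop
endfacet
facet normal -0.056 0.939 -0.340
outer loop
vertex -3.695 3.607 -1.406
vertex -2.72 3.732 -1.222
vertex -3.16 3.403 -2.058
endloop
endfacet
facet normal -0.785 -0.252 -0.566
outer loop
vertex -3.695 3.607 -1.406
vertex -3.16 3.403 -2.058
vertex -3.635 2.603 -1.042
endloop
endfacet
facet normal -0.785 -0.252 -0.566
outer loop
vertex -3.635 2.603 -1.042
vertex -3.16 3.403 -2.058
vertex -3.1 2.399 -1.694
endloop
endfacet
facet normal 0.056 -0.939 0.340
outer loop
vertex -3.635 2.603 -1.042
vertex -3.1 2.399 -1.694
vertex -2.66 2.728 -0.858
endloop
endfacet
facet normal -0.056 0.939 -0.340
outer loop
vertex -3.16 3.403 -2.058
vertex -2.72 3.732 -1.222
vertex -2.294 3.447 -2.08
endloop
endfacet
facet normal -0.007 -0.341 -0.940
outer loop
vertex -3.16 3.403 -2.058
vertex -2.294 3.447 -2.08
vertex -3.1 2.399 -1.694
endloop
endfacet
facet normal -0.008 -0.340 -0.940
outer loop
vertex -3.1 2.399 -1.694
vertex -2.294 3.447 -2.08
vertex -2.233 2.443 -1.717
endloop
endfacet
facet normal 0.057 -0.939 0.340
outer loop
vertex -3.1 2.399 -1.694
vertex -2.233 2.443 -1.717
vertex -2.66 2.728 -0.858
endloop
endfacet
facet normal -0.654 -0.593 -0.470
outer loop
vertex 1.39 -0.291 2.368
vertex 0.977 -0.392 3.07
vertex 0.872 0.181 2.493
endloop
endfacet
facet normal 0.455 0.658 -0.599
outer loop
vertex 1.39 -0.291 2.368
vertex 0.872 0.181 2.493
vertex 2.063 0.592 3.85
endloop
endfacet
facet normal -0.655 -0.593 -0.469
outer loop
vertex 0.872 0.181 2.493
vertex 0.977 -0.392 3.07
vertex 0.434 0.222 3.052
endloop
endfacet
facet normal -0.135 0.975 -0.177
outer loop
vertex 0.872 0.181 2.493
vertex 0.434 0.222 3.052
vertex 2.063 0.592 3.85
endloop
endfacet
facet normal -0.654 -0.592 -0.470
outer loop
vertex 0.434 0.222 3.052
vertex 0.977 -0.392 3.07
vertex 0.405 -0.2 3.624
endloop
endfacet
facet normal -0.424 0.739 0.524
outer loop
vertex 0.434 0.222 3.052
vertex 0.405 -0.2 3.624
vertex 2.063 0.592 3.85
endloop
endfacet
facet normal -0.654 -0.592 -0.470
outer loop
vertex 0.405 -0.2 3.624
vertex 0.977 -0.392 3.07
vertex 0.807 -0.767 3.779
endloop
endfacet
facet normal -0.194 0.128 0.973
outer loop
vertex 0.405 -0.2 3.624
vertex 0.807 -0.767 3.779
vertex 2.063 0.592 3.85
endloop
endfacet
facet normal -0.654 -0.592 -0.470
outer loop
vertex 0.807 -0.767 3.779
vertex 0.977 -0.392 3.07
vertex 1.337 -1.051 3.399
endloop
endfacet
facet normal 0.384 -0.398 0.833
outer loop
vertex 0.807 -0.767 3.779
vertex 1.337 -1.051 3.399
vertex 2.063 0.592 3.85
endloop
endfacet
facet normal -0.654 -0.592 -0.471
outer loop
vertex 1.337 -1.051 3.399
vertex 0.977 -0.392 3.07
vertex 1.597 -0.839 2.772
endloop
endfacet
facet normal 0.871 -0.443 0.211
outer loop
vertex 1.337 -1.051 3.399
vertex 1.597 -0.839 2.772
vertex 2.063 0.592 3.85
endloop
endfacet
facet normal -0.654 -0.593 -0.470
outer loop
vertex 1.597 -0.839 2.772
vertex 0.977 -0.392 3.07
vertex 1.39 -0.291 2.368
endloop
endfacet
facet normal 0.904 0.027 -0.427
outer loop
vertex 1.597 -0.839 2.772
vertex 1.39 -0.291 2.368
vertex 2.063 0.592 3.85
endloop
endfacet

endsolid


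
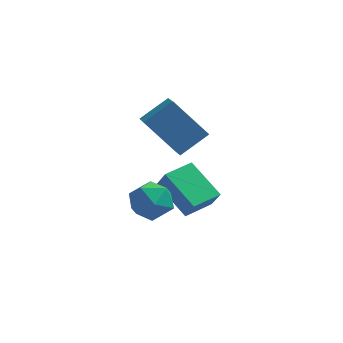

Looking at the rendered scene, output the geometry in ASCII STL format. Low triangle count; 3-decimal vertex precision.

solid 
facet normal -0.638 -0.769 -0.033
outer loop
vertex -2.621 3.544 0.657
vertex -3.032 3.924 -0.255
vertex -1.281 2.476 -0.393
endloop
endfacet
facet normal 0.384 -0.356 0.852
outer loop
vertex -0.368 3.576 -0.345
vertex -2.621 3.544 0.657
vertex -1.281 2.476 -0.393
endloop
endfacet
facet normal -0.638 -0.769 -0.033
outer loop
vertex -1.281 2.476 -0.393
vertex -3.032 3.924 -0.255
vertex -1.691 2.856 -1.304
endloop
endfacet
facet normal 0.667 -0.531 -0.522
outer loop
vertex -1.691 2.856 -1.304
vertex -0.368 3.576 -0.345
vertex -1.281 2.476 -0.393
endloop
endfacet
facet normal -0.667 0.531 0.522
outer loop
vertex -2.621 3.544 0.657
vertex -2.119 5.024 -0.207
vertex -3.032 3.924 -0.255
endloop
endfacet
facet normal 0.384 -0.355 0.852
outer loop
vertex -1.709 4.644 0.704
vertex -2.621 3.544 0.657
vertex -0.368 3.576 -0.345
endloop
endfacet
facet normal -0.667 0.531 0.522
outer loop
vertex -1.709 4.644 0.704
vertex -2.119 5.024 -0.207
vertex -2.621 3.544 0.657
endloop
endfacet
facet normal -0.384 0.356 -0.852
outer loop
vertex -3.032 3.924 -0.255
vertex -2.119 5.024 -0.207
vertex -1.691 2.856 -1.304
endloop
endfacet
facet normal 0.667 -0.531 -0.522
outer loop
vertex -0.779 3.956 -1.257
vertex -0.368 3.576 -0.345
vertex -1.691 2.856 -1.304
endloop
endfacet
facet normal -0.385 0.355 -0.852
outer loop
vertex -1.691 2.856 -1.304
vertex -2.119 5.024 -0.207
vertex -0.779 3.956 -1.257
endloop
endfacet
facet normal 0.638 0.769 0.033
outer loop
vertex -0.779 3.956 -1.257
vertex -1.709 4.644 0.704
vertex -0.368 3.576 -0.345
endloop
endfacet
facet normal 0.639 0.769 0.033
outer loop
vertex -2.119 5.024 -0.207
vertex -1.709 4.644 0.704
vertex -0.779 3.956 -1.257
endloop
endfacet
facet normal -0.674 0.119 0.729
outer loop
vertex -3.264 2.377 4.482
vertex -2.239 3.14 5.305
vertex -3.617 3.379 3.992
endloop
endfacet
facet normal -0.674 -0.502 -0.542
outer loop
vertex -2.141 3.12 2.395
vertex -3.264 2.377 4.482
vertex -3.617 3.379 3.992
endloop
endfacet
facet normal -0.674 0.119 0.729
outer loop
vertex -3.617 3.379 3.992
vertex -2.239 3.14 5.305
vertex -2.592 4.143 4.815
endloop
endfacet
facet normal -0.302 0.856 -0.418
outer loop
vertex -2.592 4.143 4.815
vertex -2.141 3.12 2.395
vertex -3.617 3.379 3.992
endloop
endfacet
facet normal 0.302 -0.857 0.418
outer loop
vertex -3.264 2.377 4.482
vertex -0.763 2.881 3.708
vertex -2.239 3.14 5.305
endloop
endfacet
facet normal -0.674 -0.502 -0.542
outer loop
vertex -1.788 2.117 2.885
vertex -3.264 2.377 4.482
vertex -2.141 3.12 2.395
endloop
endfacet
facet normal 0.302 -0.856 0.419
outer loop
vertex -1.788 2.117 2.885
vertex -0.763 2.881 3.708
vertex -3.264 2.377 4.482
endloop
endfacet
facet normal 0.674 0.502 0.542
outer loop
vertex -2.239 3.14 5.305
vertex -0.763 2.881 3.708
vertex -2.592 4.143 4.815
endloop
endfacet
facet normal -0.302 0.857 -0.418
outer loop
vertex -1.116 3.883 3.218
vertex -2.141 3.12 2.395
vertex -2.592 4.143 4.815
endloop
endfacet
facet normal 0.674 0.502 0.541
outer loop
vertex -2.592 4.143 4.815
vertex -0.763 2.881 3.708
vertex -1.116 3.883 3.218
endloop
endfacet
facet normal 0.674 -0.119 -0.729
outer loop
vertex -1.116 3.883 3.218
vertex -1.788 2.117 2.885
vertex -2.141 3.12 2.395
endloop
endfacet
facet normal 0.674 -0.119 -0.729
outer loop
vertex -0.763 2.881 3.708
vertex -1.788 2.117 2.885
vertex -1.116 3.883 3.218
endloop
endfacet
facet normal -0.590 0.796 0.138
outer loop
vertex -2.953 1.371 0.806
vertex -3.595 0.8 1.356
vertex -2.827 1.29 1.815
endloop
endfacet
facet normal 0.093 0.993 0.068
outer loop
vertex -2.953 1.371 0.806
vertex -2.827 1.29 1.815
vertex -2.017 1.257 1.196
endloop
endfacet
facet normal 0.327 0.759 -0.563
outer loop
vertex -2.953 1.371 0.806
vertex -2.017 1.257 1.196
vertex -2.284 0.747 0.354
endloop
endfacet
facet normal -0.210 0.415 -0.885
outer loop
vertex -2.953 1.371 0.806
vertex -2.284 0.747 0.354
vertex -3.259 0.464 0.453
endloop
endfacet
facet normal -0.777 0.438 -0.452
outer loop
vertex -2.953 1.371 0.806
vertex -3.259 0.464 0.453
vertex -3.595 0.8 1.356
endloop
endfacet
facet normal 0.469 0.667 0.579
outer loop
vertex -2.017 1.257 1.196
vertex -2.827 1.29 1.815
vertex -2.081 0.616 1.987
endloop
endfacet
facet normal -0.634 0.347 0.691
outer loop
vertex -2.827 1.29 1.815
vertex -3.595 0.8 1.356
vertex -3.056 0.333 2.086
endloop
endfacet
facet normal -0.937 -0.231 -0.263
outer loop
vertex -3.595 0.8 1.356
vertex -3.259 0.464 0.453
vertex -3.323 -0.177 1.244
endloop
endfacet
facet normal -0.020 -0.268 -0.963
outer loop
vertex -3.259 0.464 0.453
vertex -2.284 0.747 0.354
vertex -2.513 -0.21 0.625
endloop
endfacet
facet normal 0.849 0.287 -0.443
outer loop
vertex -2.284 0.747 0.354
vertex -2.017 1.257 1.196
vertex -1.745 0.28 1.084
endloop
endfacet
facet normal 0.210 -0.415 0.885
outer loop
vertex -2.387 -0.291 1.634
vertex -2.081 0.616 1.987
vertex -3.056 0.333 2.086
endloop
endfacet
facet normal -0.327 -0.759 0.563
outer loop
vertex -2.387 -0.291 1.634
vertex -3.056 0.333 2.086
vertex -3.323 -0.177 1.244
endloop
endfacet
facet normal -0.093 -0.993 -0.068
outer loop
vertex -2.387 -0.291 1.634
vertex -3.323 -0.177 1.244
vertex -2.513 -0.21 0.625
endloop
endfacet
facet normal 0.590 -0.796 -0.138
outer loop
vertex -2.387 -0.291 1.634
vertex -2.513 -0.21 0.625
vertex -1.745 0.28 1.084
endloop
endfacet
facet normal 0.777 -0.438 0.452
outer loop
vertex -2.387 -0.291 1.634
vertex -1.745 0.28 1.084
vertex -2.081 0.616 1.987
endloop
endfacet
facet normal 0.020 0.268 0.963
outer loop
vertex -3.056 0.333 2.086
vertex -2.081 0.616 1.987
vertex -2.827 1.29 1.815
endloop
endfacet
facet normal -0.849 -0.287 0.443
outer loop
vertex -3.323 -0.177 1.244
vertex -3.056 0.333 2.086
vertex -3.595 0.8 1.356
endloop
endfacet
facet normal -0.469 -0.667 -0.579
outer loop
vertex -2.513 -0.21 0.625
vertex -3.323 -0.177 1.244
vertex -3.259 0.464 0.453
endloop
endfacet
facet normal 0.634 -0.347 -0.691
outer loop
vertex -1.745 0.28 1.084
vertex -2.513 -0.21 0.625
vertex -2.284 0.747 0.354
endloop
endfacet
facet normal 0.937 0.231 0.263
outer loop
vertex -2.081 0.616 1.987
vertex -1.745 0.28 1.084
vertex -2.017 1.257 1.196
endloop
endfacet

endsolid
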